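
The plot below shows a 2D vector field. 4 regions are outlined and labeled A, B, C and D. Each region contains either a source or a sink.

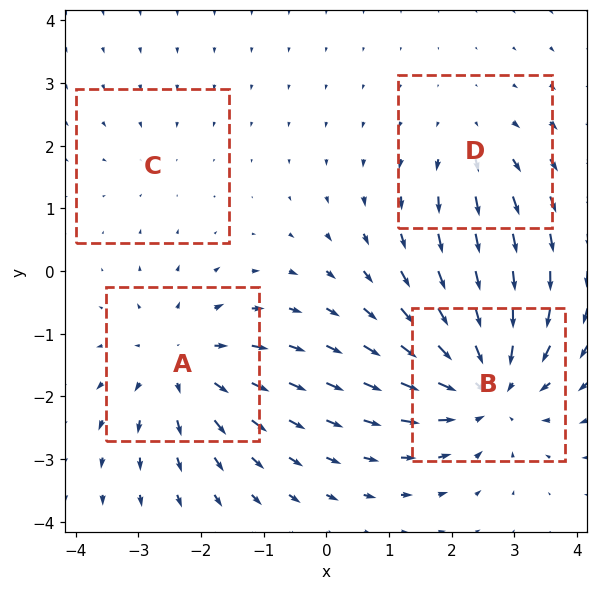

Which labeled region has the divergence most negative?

B

Divergence at each region's feature centre — A: about +4, B: about -6, C: about -2, D: about +3. Region B is most negative.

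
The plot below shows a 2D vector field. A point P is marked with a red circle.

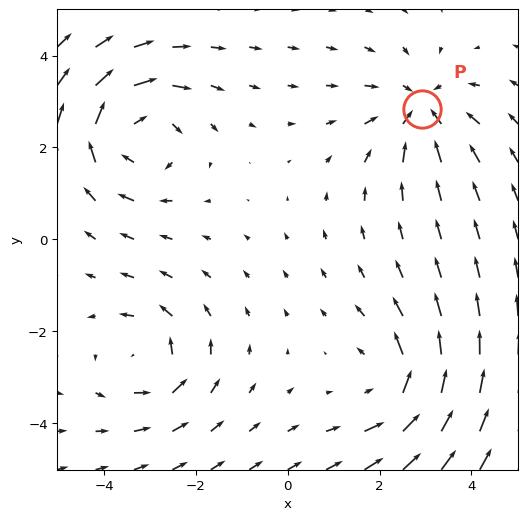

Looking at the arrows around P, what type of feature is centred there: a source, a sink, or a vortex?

At P (2.9, 2.8) the arrows converge inward. Divergence about -3, curl ≈0 — negative divergence with near-zero curl is a sink.

sink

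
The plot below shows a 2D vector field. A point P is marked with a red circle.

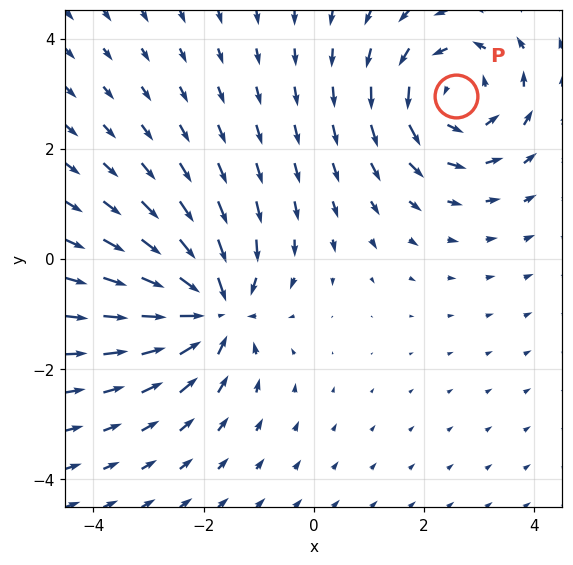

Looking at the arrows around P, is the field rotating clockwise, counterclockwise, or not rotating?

counterclockwise

Near P at (2.6, 2.9) the arrows circulate counterclockwise. The curl (z-component) there is about +4; positive curl means counterclockwise rotation.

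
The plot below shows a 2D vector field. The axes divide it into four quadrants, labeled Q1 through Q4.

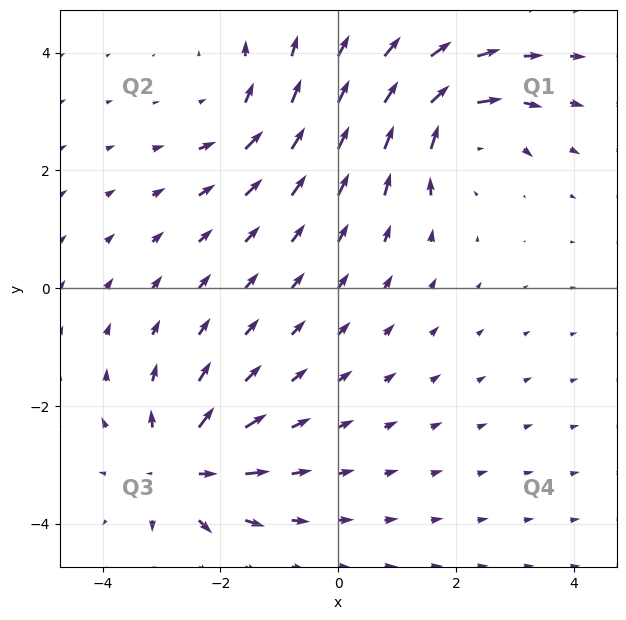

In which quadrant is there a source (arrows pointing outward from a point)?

Q3

The source sits at approximately (-2.7, -3.0), which lies in quadrant Q3. The divergence there is about +6, positive as expected for a source.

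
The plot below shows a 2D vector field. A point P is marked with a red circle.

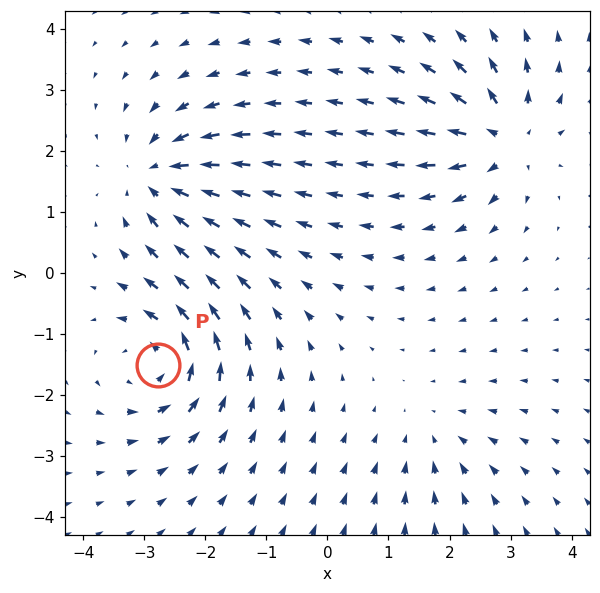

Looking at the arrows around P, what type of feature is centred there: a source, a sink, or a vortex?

At P (-2.8, -1.5) the arrows circulate counterclockwise. Divergence ≈0, curl about +6 — near-zero divergence with nonzero curl is a vortex.

vortex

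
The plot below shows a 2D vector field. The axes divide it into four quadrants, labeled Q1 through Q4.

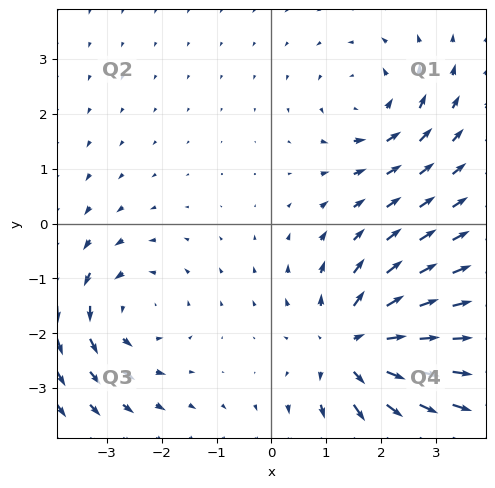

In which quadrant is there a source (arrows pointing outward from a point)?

The source sits at approximately (1.5, -2.3), which lies in quadrant Q4. The divergence there is about +4, positive as expected for a source.

Q4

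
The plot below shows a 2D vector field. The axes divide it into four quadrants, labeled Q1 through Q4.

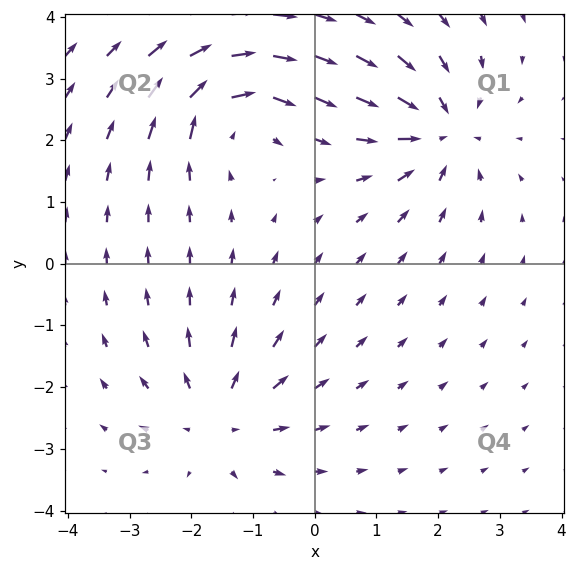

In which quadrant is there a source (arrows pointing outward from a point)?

Q3

The source sits at approximately (-1.5, -2.5), which lies in quadrant Q3. The divergence there is about +4, positive as expected for a source.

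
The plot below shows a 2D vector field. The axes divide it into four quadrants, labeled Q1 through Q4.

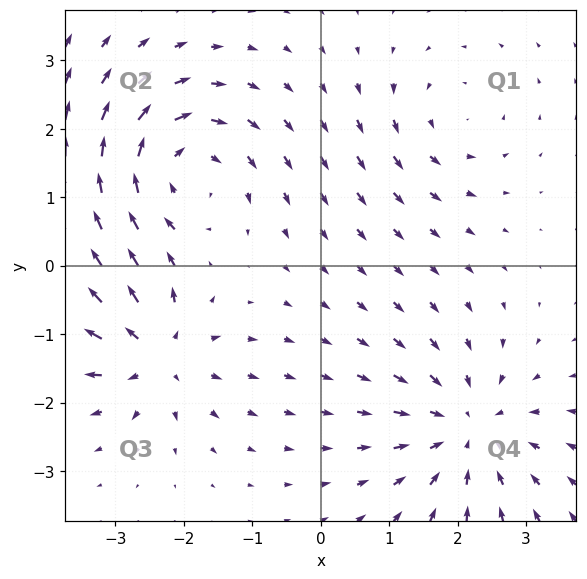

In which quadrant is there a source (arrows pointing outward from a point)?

The source sits at approximately (-2.4, -1.3), which lies in quadrant Q3. The divergence there is about +5, positive as expected for a source.

Q3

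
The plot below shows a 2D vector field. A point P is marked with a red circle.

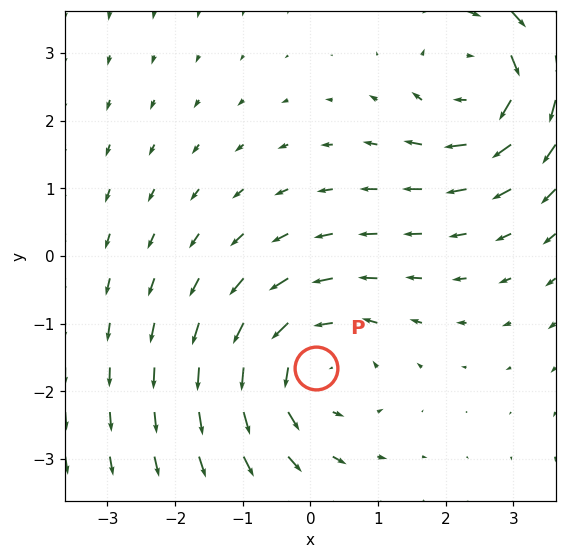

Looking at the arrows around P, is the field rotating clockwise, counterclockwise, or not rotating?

counterclockwise

Near P at (0.1, -1.7) the arrows circulate counterclockwise. The curl (z-component) there is about +3; positive curl means counterclockwise rotation.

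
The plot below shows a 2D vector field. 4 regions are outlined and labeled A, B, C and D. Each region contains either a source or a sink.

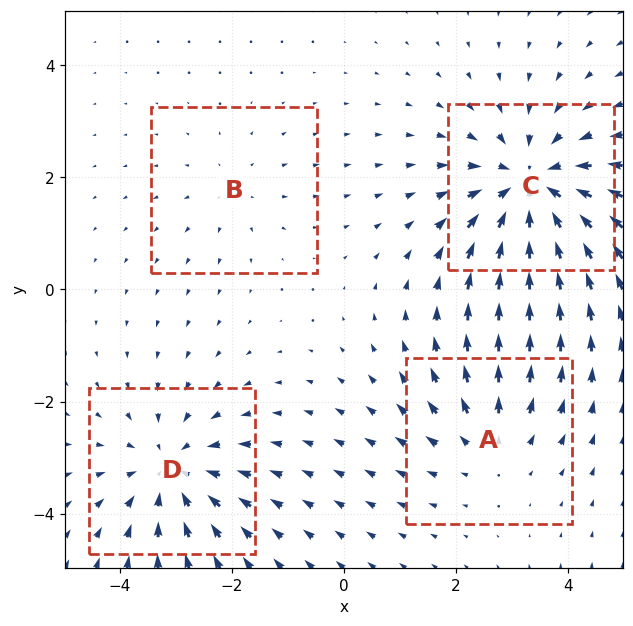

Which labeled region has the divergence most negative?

C

Divergence at each region's feature centre — A: about +3, B: about +2, C: about -6, D: about -4. Region C is most negative.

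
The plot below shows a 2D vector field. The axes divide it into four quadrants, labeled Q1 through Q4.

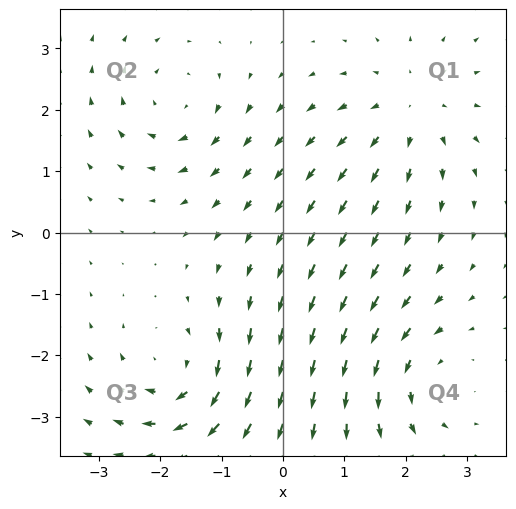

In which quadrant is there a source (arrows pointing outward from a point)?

Q1

The source sits at approximately (2.1, 2.0), which lies in quadrant Q1. The divergence there is about +4, positive as expected for a source.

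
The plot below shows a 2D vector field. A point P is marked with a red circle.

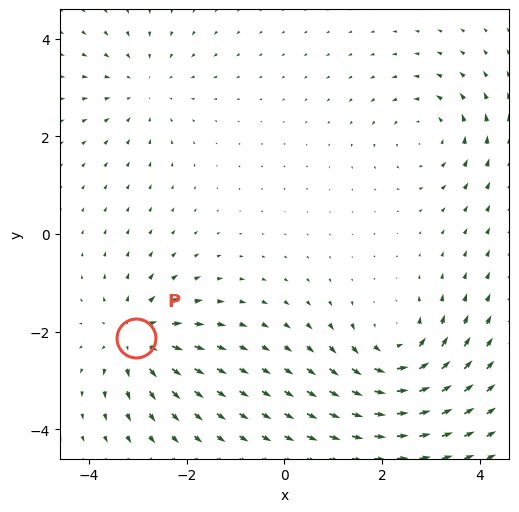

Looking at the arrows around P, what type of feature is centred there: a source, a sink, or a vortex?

source

At P (-3.0, -2.1) the arrows spread outward. Divergence about +5, curl ≈0 — positive divergence with near-zero curl is a source.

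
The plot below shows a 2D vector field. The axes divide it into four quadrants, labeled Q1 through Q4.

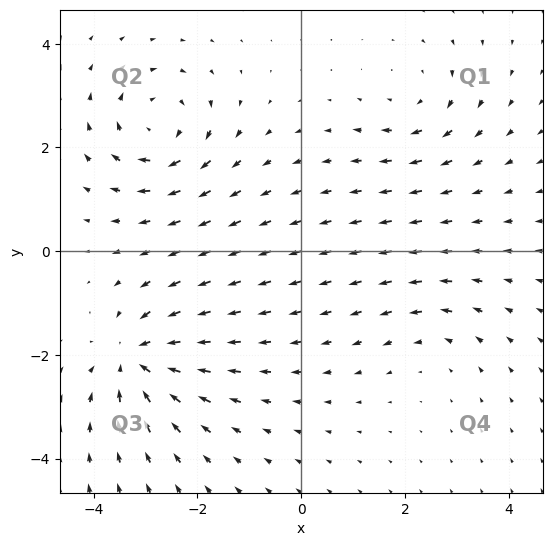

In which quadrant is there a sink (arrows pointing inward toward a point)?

The sink sits at approximately (-3.2, -2.1), which lies in quadrant Q3. The divergence there is about -6, negative as expected for a sink.

Q3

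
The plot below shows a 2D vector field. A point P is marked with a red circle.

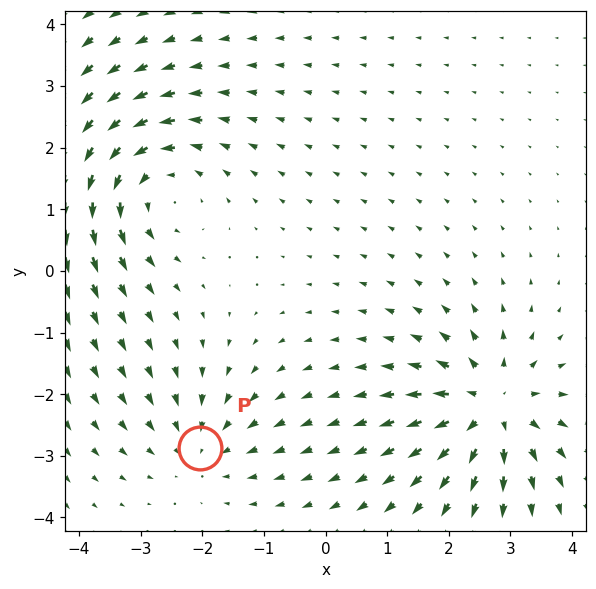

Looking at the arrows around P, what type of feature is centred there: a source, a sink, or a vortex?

At P (-2.0, -2.9) the arrows converge inward. Divergence about -3, curl ≈0 — negative divergence with near-zero curl is a sink.

sink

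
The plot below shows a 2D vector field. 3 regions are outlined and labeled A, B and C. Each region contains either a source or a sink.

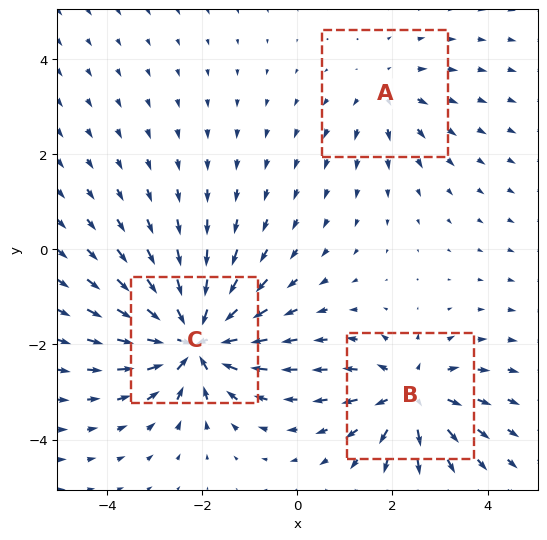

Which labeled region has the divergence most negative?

C

Divergence at each region's feature centre — A: about +2, B: about +4, C: about -6. Region C is most negative.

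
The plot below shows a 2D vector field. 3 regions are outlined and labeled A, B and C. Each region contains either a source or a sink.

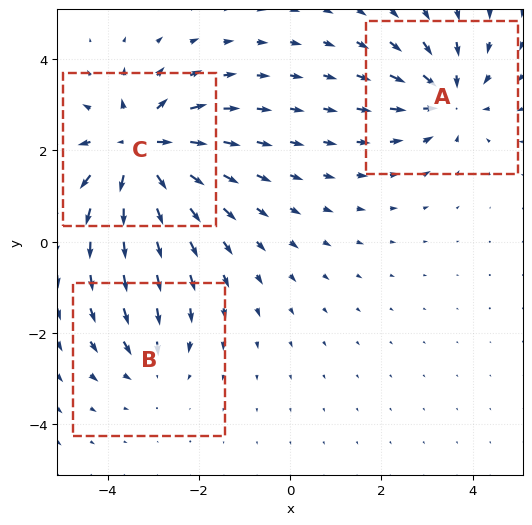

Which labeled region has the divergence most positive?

C

Divergence at each region's feature centre — A: about -3, B: about -2, C: about +5. Region C is most positive.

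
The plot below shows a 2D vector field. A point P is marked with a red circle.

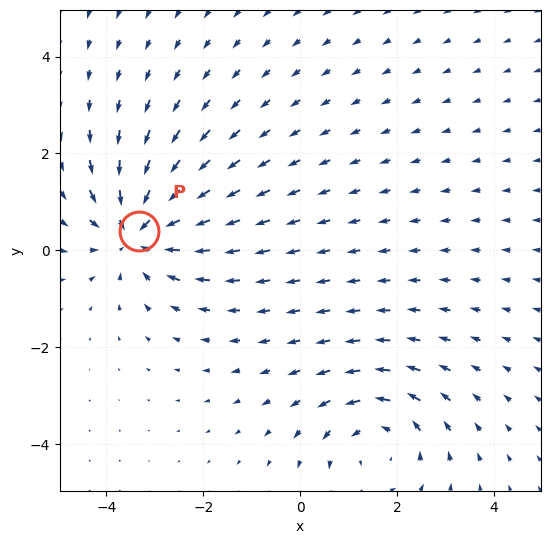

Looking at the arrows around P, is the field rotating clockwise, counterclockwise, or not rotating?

not rotating

Near P at (-3.3, 0.4) the arrows show no circulation. The curl there is ≈0.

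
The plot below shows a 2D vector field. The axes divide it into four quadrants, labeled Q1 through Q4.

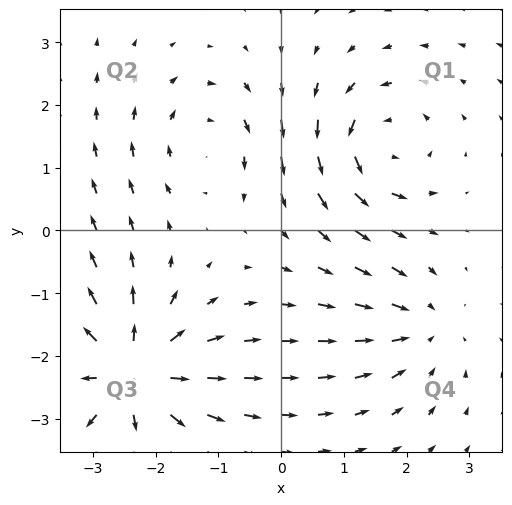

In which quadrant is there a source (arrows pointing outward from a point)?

The source sits at approximately (-2.4, -2.3), which lies in quadrant Q3. The divergence there is about +6, positive as expected for a source.

Q3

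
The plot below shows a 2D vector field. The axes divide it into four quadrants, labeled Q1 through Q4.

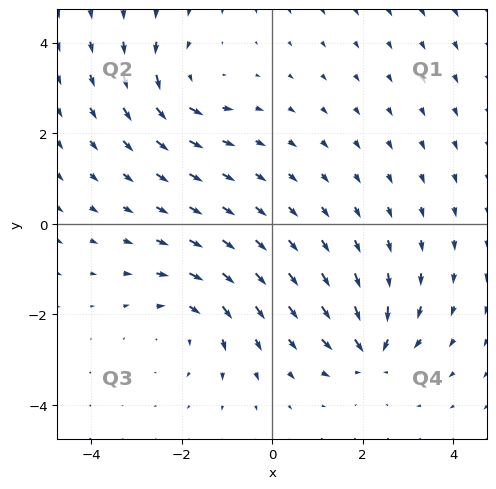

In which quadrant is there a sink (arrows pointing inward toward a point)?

Q4

The sink sits at approximately (2.2, -2.8), which lies in quadrant Q4. The divergence there is about -6, negative as expected for a sink.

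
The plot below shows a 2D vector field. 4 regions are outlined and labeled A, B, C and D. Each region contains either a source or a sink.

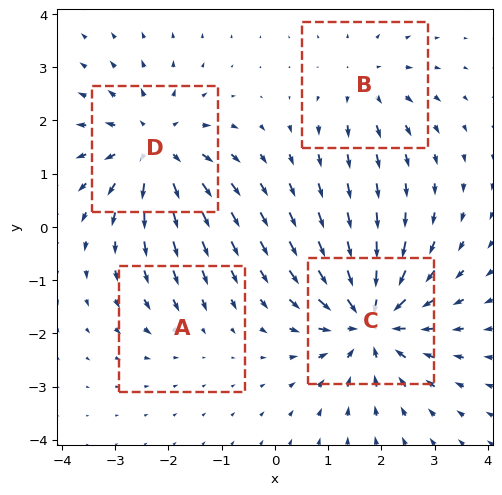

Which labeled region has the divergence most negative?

C

Divergence at each region's feature centre — A: about -2, B: about +3, C: about -7, D: about +6. Region C is most negative.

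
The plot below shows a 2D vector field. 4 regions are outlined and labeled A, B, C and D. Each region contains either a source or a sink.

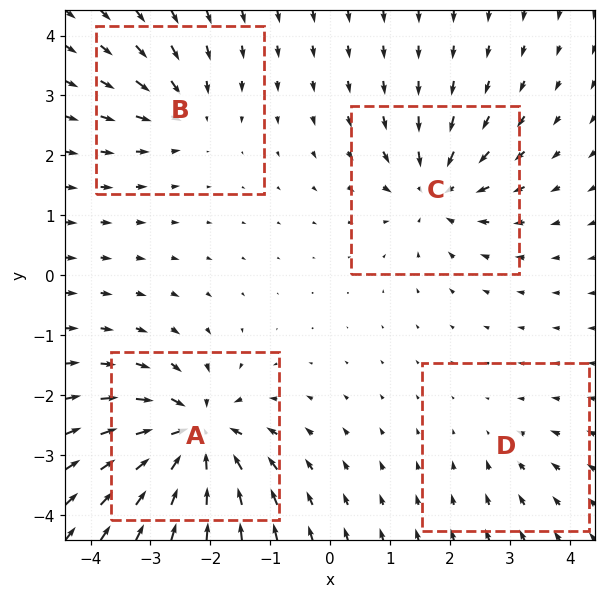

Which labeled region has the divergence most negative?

Divergence at each region's feature centre — A: about -9, B: about -4, C: about -6, D: about -3. Region A is most negative.

A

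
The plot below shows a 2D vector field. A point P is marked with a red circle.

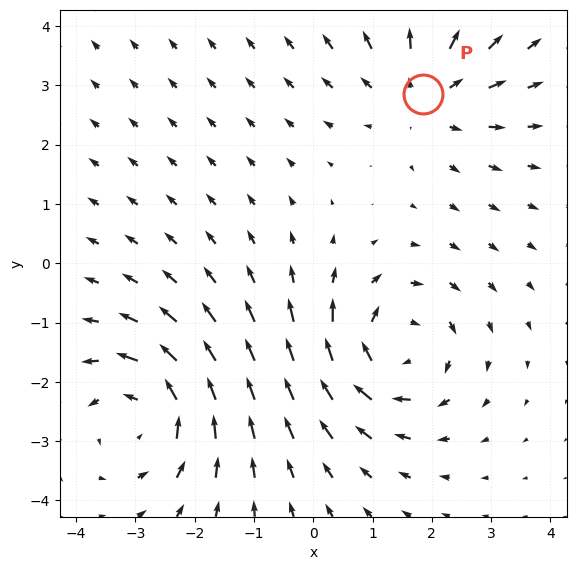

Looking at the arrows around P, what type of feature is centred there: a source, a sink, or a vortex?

At P (1.9, 2.9) the arrows spread outward. Divergence about +3, curl ≈0 — positive divergence with near-zero curl is a source.

source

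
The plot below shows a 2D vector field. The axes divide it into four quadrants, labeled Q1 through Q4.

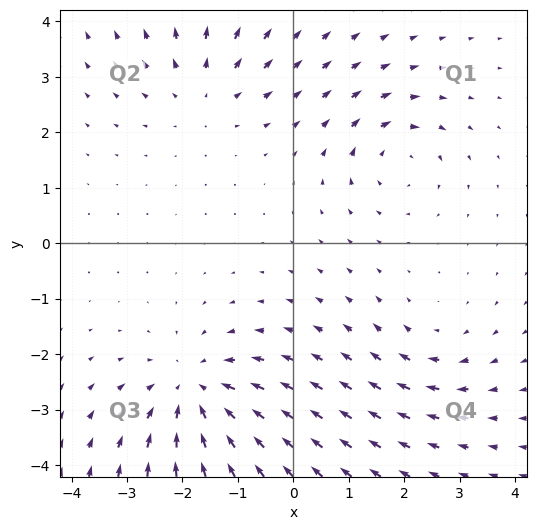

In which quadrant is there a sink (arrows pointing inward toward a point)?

Q3

The sink sits at approximately (-1.7, -2.7), which lies in quadrant Q3. The divergence there is about -5, negative as expected for a sink.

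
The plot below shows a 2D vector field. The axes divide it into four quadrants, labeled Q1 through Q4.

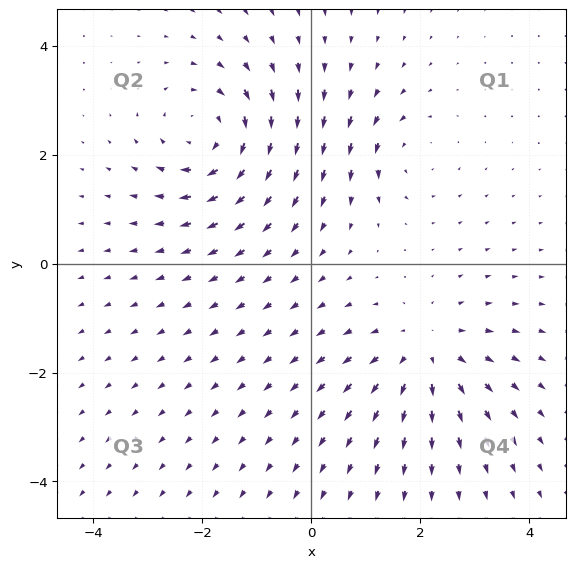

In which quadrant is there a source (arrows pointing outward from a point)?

The source sits at approximately (2.1, -1.6), which lies in quadrant Q4. The divergence there is about +4, positive as expected for a source.

Q4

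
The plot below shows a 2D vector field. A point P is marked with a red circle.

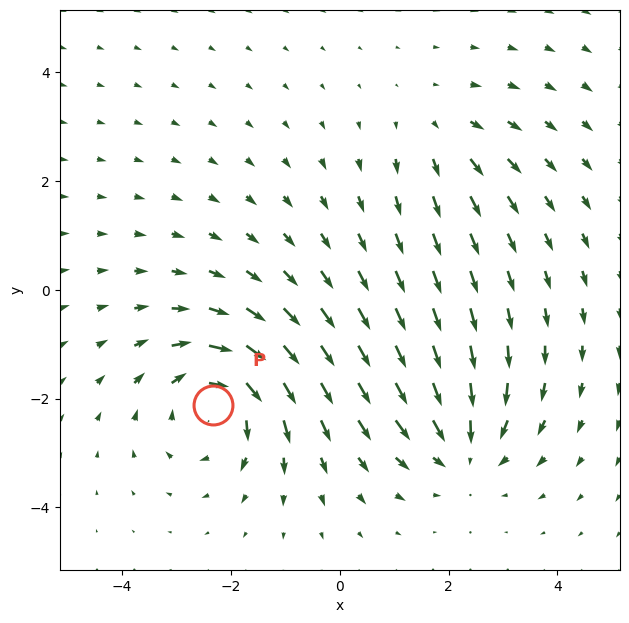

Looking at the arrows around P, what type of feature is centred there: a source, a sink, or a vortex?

vortex

At P (-2.3, -2.1) the arrows circulate clockwise. Divergence ≈0, curl about -5 — near-zero divergence with nonzero curl is a vortex.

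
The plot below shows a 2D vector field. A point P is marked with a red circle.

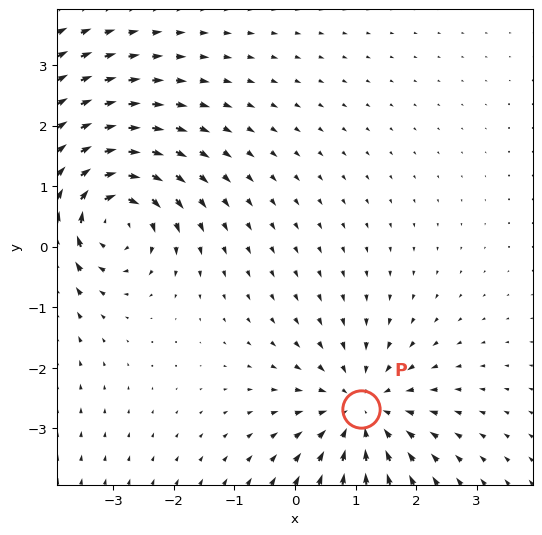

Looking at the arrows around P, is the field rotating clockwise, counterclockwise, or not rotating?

Near P at (1.1, -2.7) the arrows show no circulation. The curl there is ≈0.

not rotating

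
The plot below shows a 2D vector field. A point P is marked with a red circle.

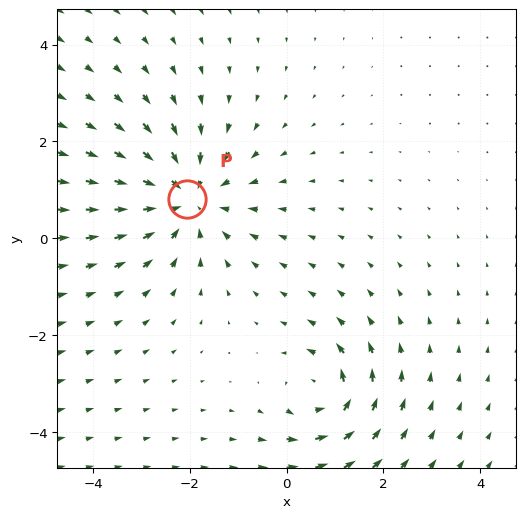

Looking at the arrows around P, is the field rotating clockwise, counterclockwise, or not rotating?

Near P at (-2.1, 0.8) the arrows show no circulation. The curl there is ≈0.

not rotating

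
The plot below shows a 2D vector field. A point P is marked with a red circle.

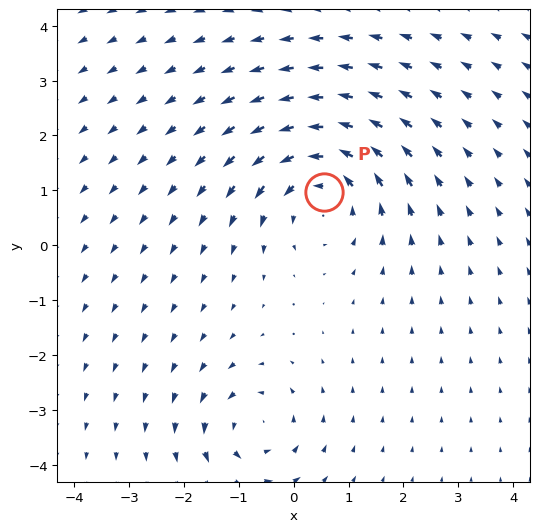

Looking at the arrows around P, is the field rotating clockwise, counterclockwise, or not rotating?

Near P at (0.6, 1.0) the arrows circulate counterclockwise. The curl (z-component) there is about +4; positive curl means counterclockwise rotation.

counterclockwise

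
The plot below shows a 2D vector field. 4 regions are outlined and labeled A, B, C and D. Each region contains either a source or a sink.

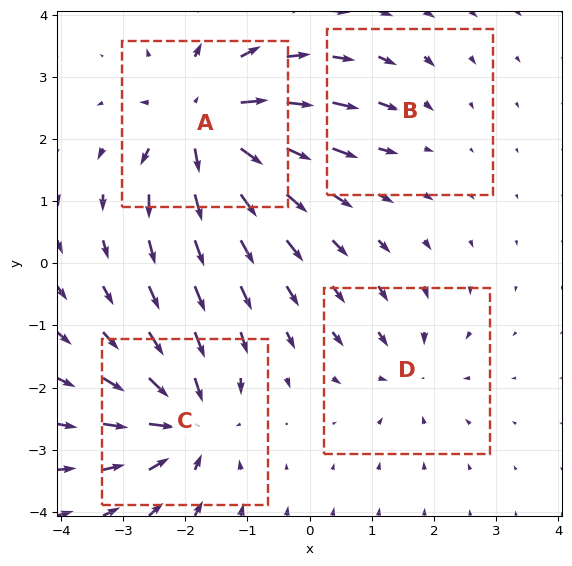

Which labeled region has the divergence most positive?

A

Divergence at each region's feature centre — A: about +7, B: about -2, C: about -6, D: about -4. Region A is most positive.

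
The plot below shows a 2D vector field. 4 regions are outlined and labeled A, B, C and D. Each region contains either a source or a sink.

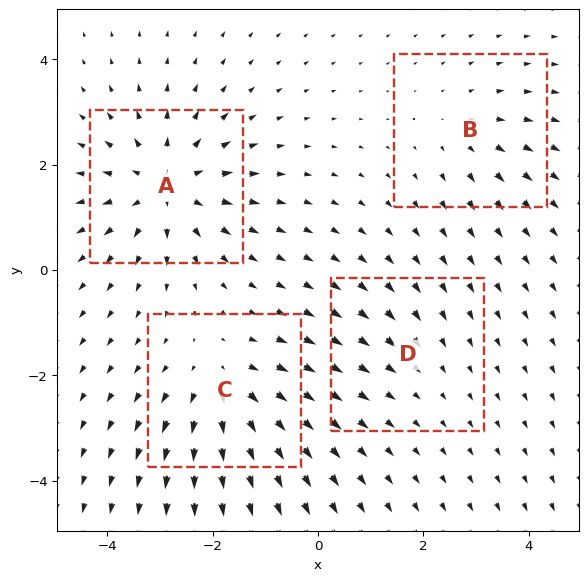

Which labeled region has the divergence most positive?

Divergence at each region's feature centre — A: about +6, B: about +3, C: about +5, D: about -2. Region A is most positive.

A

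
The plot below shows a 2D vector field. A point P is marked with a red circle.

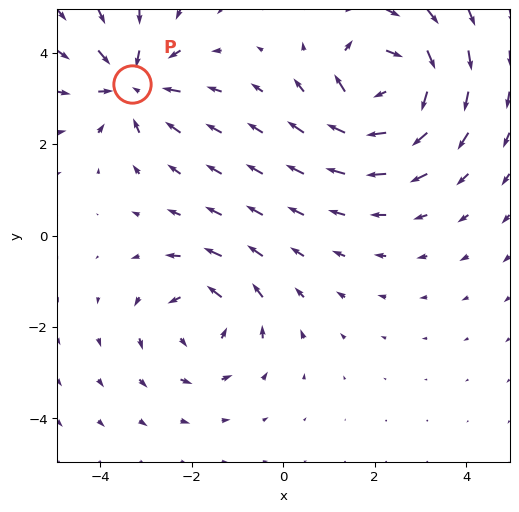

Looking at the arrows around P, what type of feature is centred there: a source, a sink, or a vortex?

At P (-3.3, 3.3) the arrows converge inward. Divergence about -4, curl ≈0 — negative divergence with near-zero curl is a sink.

sink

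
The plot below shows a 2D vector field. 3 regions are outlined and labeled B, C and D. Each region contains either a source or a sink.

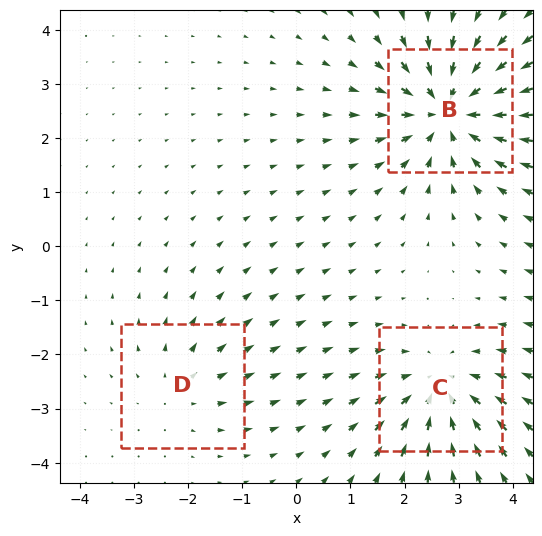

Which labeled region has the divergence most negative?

Divergence at each region's feature centre — B: about -5, C: about -3, D: about +2. Region B is most negative.

B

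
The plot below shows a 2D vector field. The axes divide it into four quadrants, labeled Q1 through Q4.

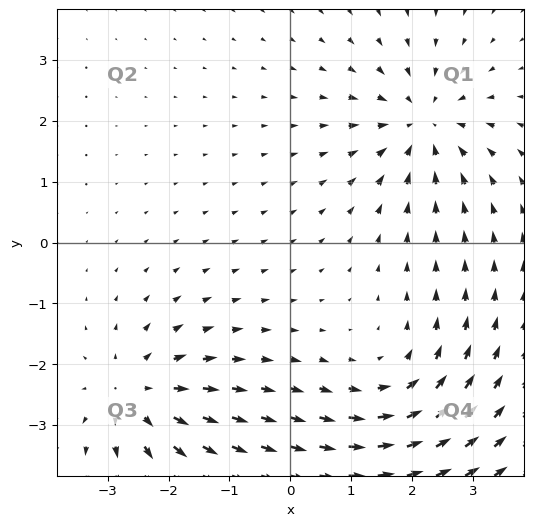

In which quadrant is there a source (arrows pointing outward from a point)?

Q3

The source sits at approximately (-2.5, -2.5), which lies in quadrant Q3. The divergence there is about +5, positive as expected for a source.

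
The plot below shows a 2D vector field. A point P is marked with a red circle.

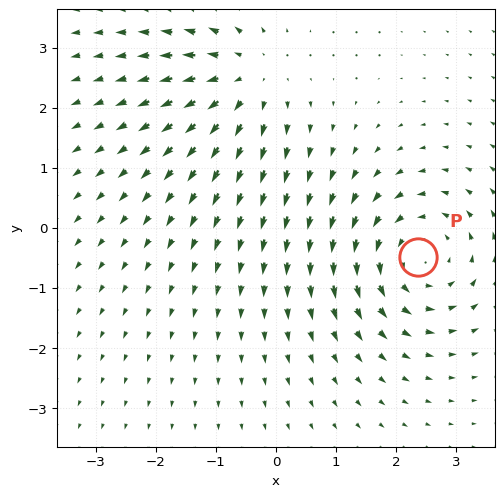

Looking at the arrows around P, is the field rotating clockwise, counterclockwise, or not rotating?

counterclockwise

Near P at (2.4, -0.5) the arrows circulate counterclockwise. The curl (z-component) there is about +4; positive curl means counterclockwise rotation.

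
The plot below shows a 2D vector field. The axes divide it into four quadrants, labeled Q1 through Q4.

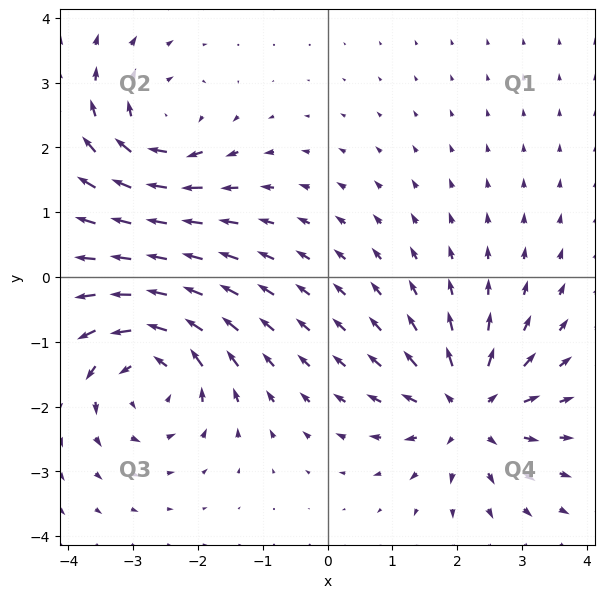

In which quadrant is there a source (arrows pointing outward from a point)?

Q4

The source sits at approximately (2.2, -2.1), which lies in quadrant Q4. The divergence there is about +6, positive as expected for a source.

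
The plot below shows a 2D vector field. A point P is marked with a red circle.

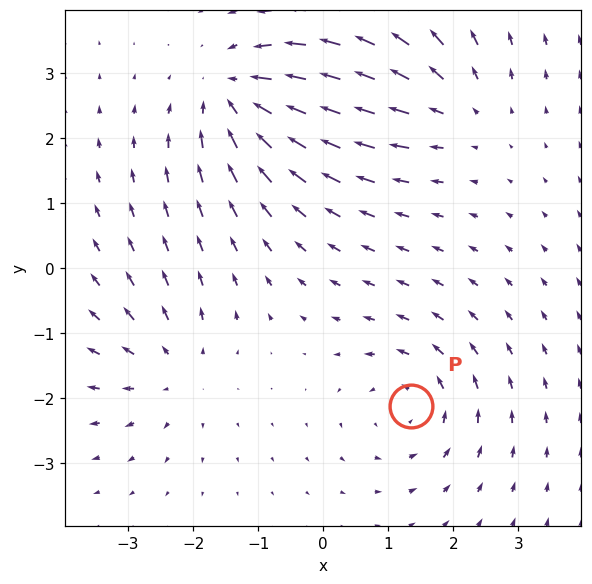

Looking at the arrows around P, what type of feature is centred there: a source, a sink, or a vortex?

vortex

At P (1.4, -2.1) the arrows circulate counterclockwise. Divergence ≈0, curl about +4 — near-zero divergence with nonzero curl is a vortex.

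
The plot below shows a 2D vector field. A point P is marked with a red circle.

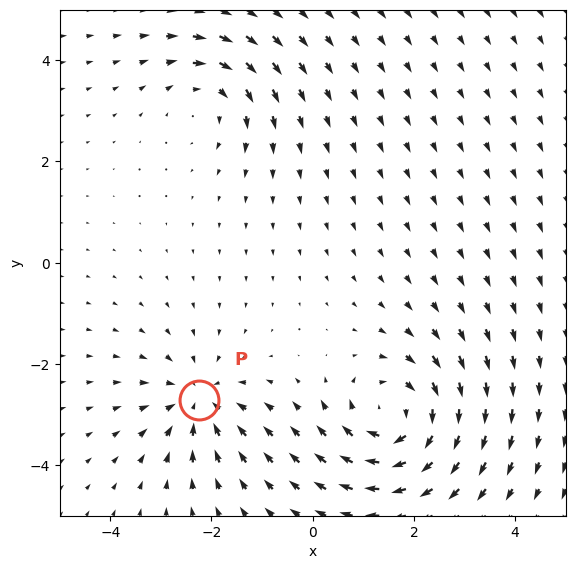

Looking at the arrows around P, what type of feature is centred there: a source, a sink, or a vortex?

At P (-2.2, -2.7) the arrows converge inward. Divergence about -4, curl ≈0 — negative divergence with near-zero curl is a sink.

sink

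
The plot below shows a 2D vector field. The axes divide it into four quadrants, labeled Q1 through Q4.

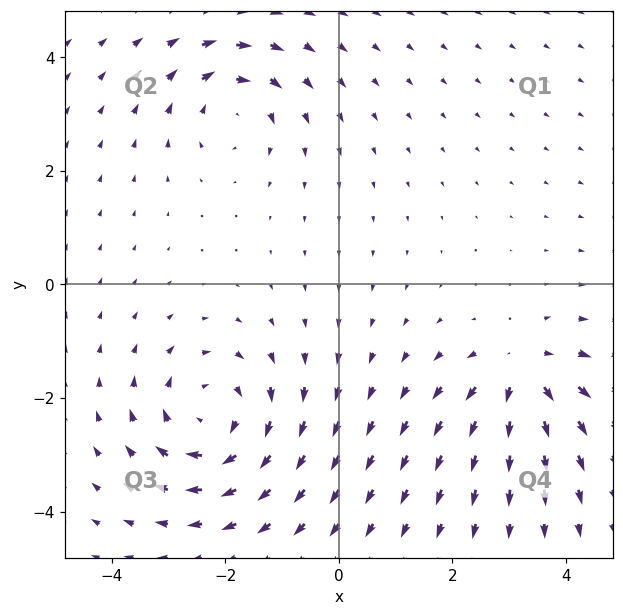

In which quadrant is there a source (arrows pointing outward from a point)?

The source sits at approximately (3.2, -1.5), which lies in quadrant Q4. The divergence there is about +5, positive as expected for a source.

Q4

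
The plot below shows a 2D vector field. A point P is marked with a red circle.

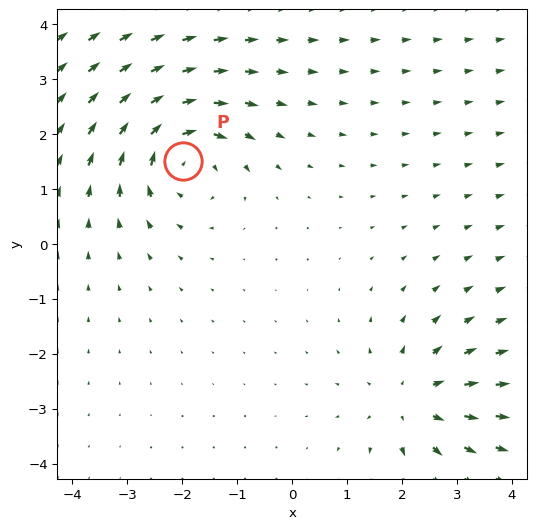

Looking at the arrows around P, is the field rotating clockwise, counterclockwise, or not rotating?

clockwise

Near P at (-2.0, 1.5) the arrows circulate clockwise. The curl (z-component) there is about -4; negative curl means clockwise rotation.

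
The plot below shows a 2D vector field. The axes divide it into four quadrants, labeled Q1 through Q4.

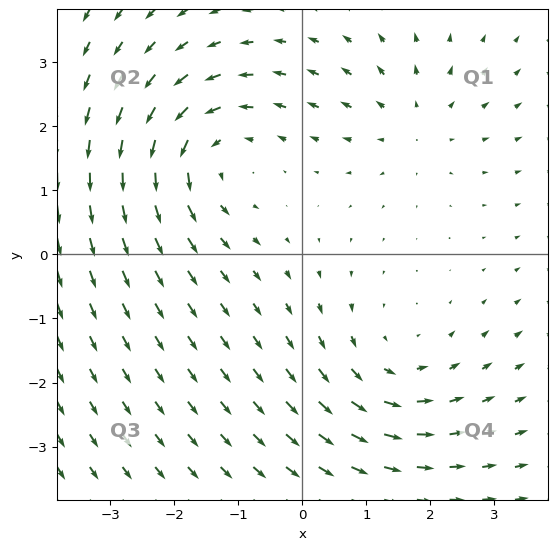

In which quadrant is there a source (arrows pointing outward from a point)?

The source sits at approximately (1.7, 2.1), which lies in quadrant Q1. The divergence there is about +3, positive as expected for a source.

Q1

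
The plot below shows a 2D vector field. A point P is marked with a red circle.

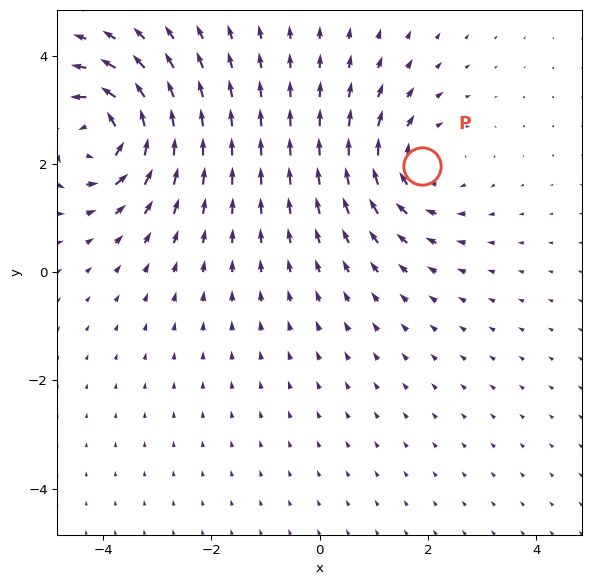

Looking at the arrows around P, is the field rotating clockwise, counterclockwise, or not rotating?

Near P at (1.9, 2.0) the arrows circulate clockwise. The curl (z-component) there is about -3; negative curl means clockwise rotation.

clockwise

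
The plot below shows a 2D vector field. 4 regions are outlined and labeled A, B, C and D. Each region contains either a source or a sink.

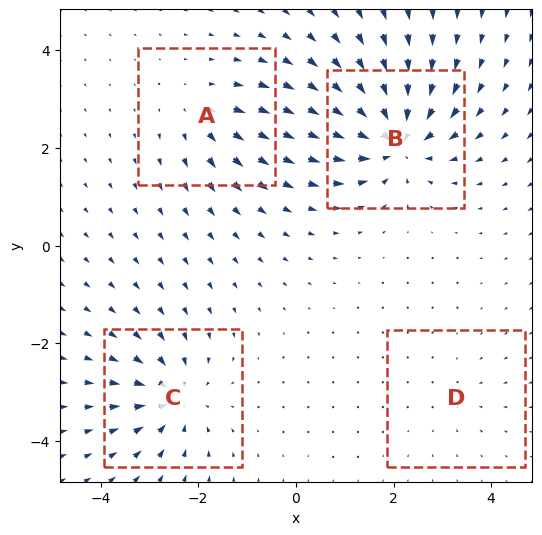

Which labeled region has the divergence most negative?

Divergence at each region's feature centre — A: about +4, B: about -8, C: about -6, D: about -2. Region B is most negative.

B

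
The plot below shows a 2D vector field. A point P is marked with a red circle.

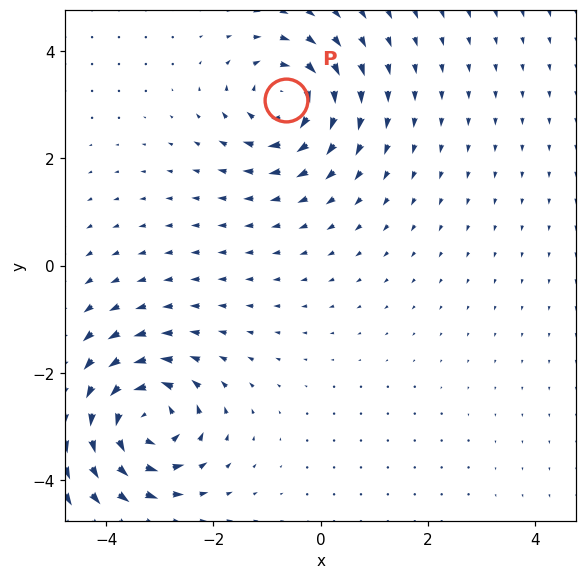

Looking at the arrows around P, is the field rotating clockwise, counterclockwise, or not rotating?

clockwise

Near P at (-0.6, 3.1) the arrows circulate clockwise. The curl (z-component) there is about -6; negative curl means clockwise rotation.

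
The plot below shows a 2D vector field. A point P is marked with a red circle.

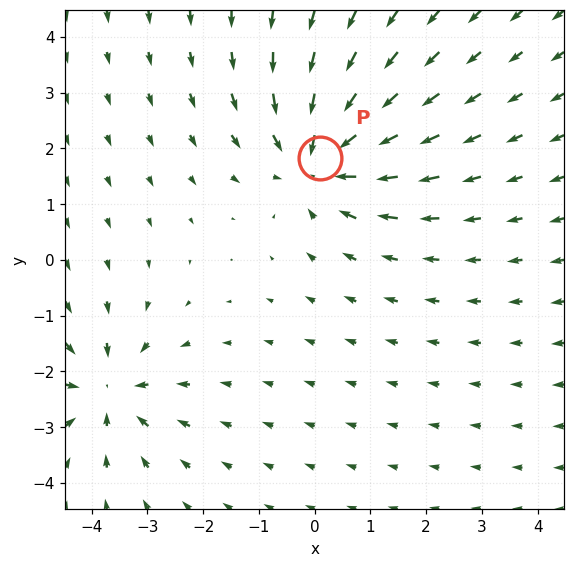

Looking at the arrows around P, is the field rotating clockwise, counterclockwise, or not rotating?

not rotating

Near P at (0.1, 1.8) the arrows show no circulation. The curl there is ≈0.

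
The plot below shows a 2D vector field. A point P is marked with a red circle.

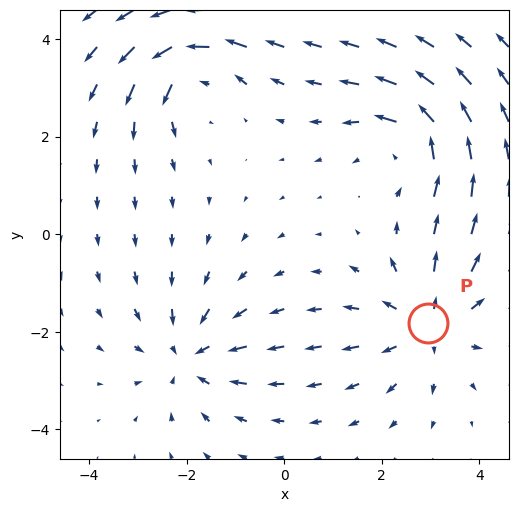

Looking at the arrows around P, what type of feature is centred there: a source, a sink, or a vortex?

source

At P (3.0, -1.8) the arrows spread outward. Divergence about +4, curl ≈0 — positive divergence with near-zero curl is a source.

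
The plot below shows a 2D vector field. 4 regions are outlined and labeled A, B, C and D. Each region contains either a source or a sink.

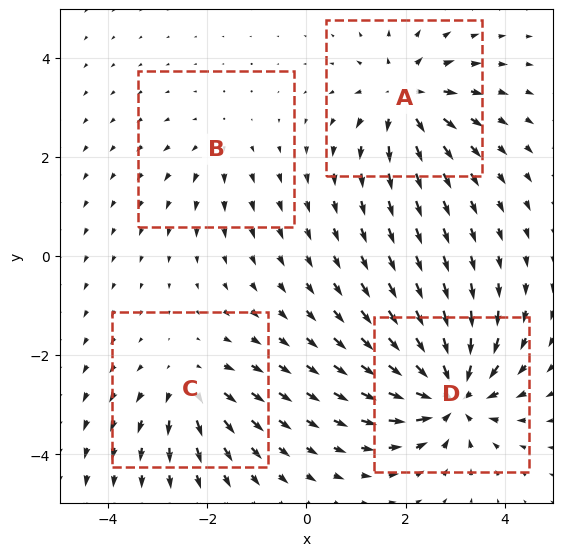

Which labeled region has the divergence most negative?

D

Divergence at each region's feature centre — A: about +6, B: about +3, C: about +4, D: about -8. Region D is most negative.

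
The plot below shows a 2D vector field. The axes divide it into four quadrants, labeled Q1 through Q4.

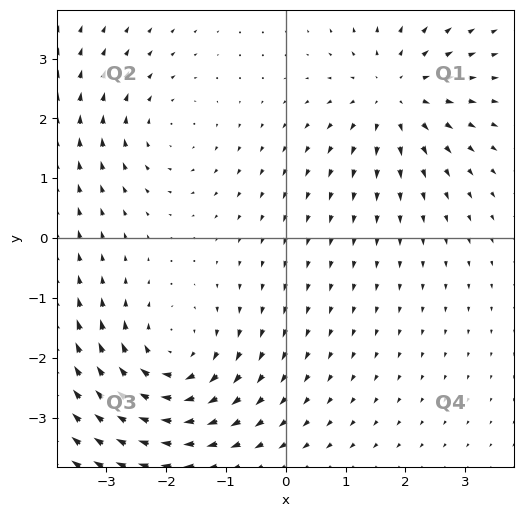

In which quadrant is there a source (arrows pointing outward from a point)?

Q1

The source sits at approximately (1.8, 2.4), which lies in quadrant Q1. The divergence there is about +4, positive as expected for a source.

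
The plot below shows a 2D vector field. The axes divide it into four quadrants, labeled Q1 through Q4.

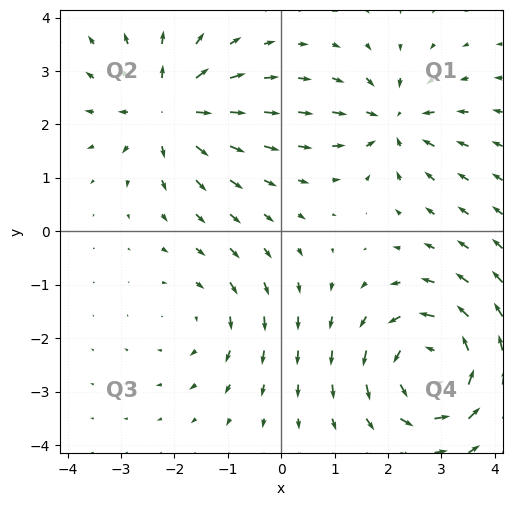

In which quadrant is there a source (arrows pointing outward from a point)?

Q2

The source sits at approximately (-2.1, 2.3), which lies in quadrant Q2. The divergence there is about +4, positive as expected for a source.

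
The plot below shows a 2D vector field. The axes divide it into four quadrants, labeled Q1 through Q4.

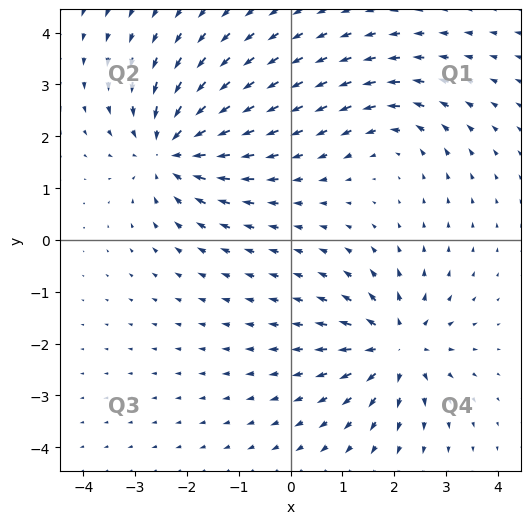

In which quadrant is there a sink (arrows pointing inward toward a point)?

The sink sits at approximately (-2.3, 1.7), which lies in quadrant Q2. The divergence there is about -5, negative as expected for a sink.

Q2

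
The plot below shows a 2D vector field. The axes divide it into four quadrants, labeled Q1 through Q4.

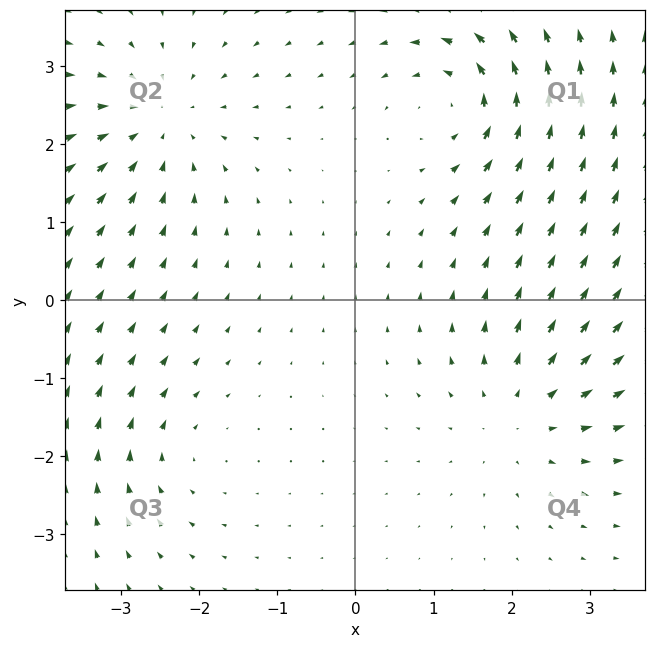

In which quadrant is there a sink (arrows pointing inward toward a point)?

Q2

The sink sits at approximately (-2.5, 2.3), which lies in quadrant Q2. The divergence there is about -4, negative as expected for a sink.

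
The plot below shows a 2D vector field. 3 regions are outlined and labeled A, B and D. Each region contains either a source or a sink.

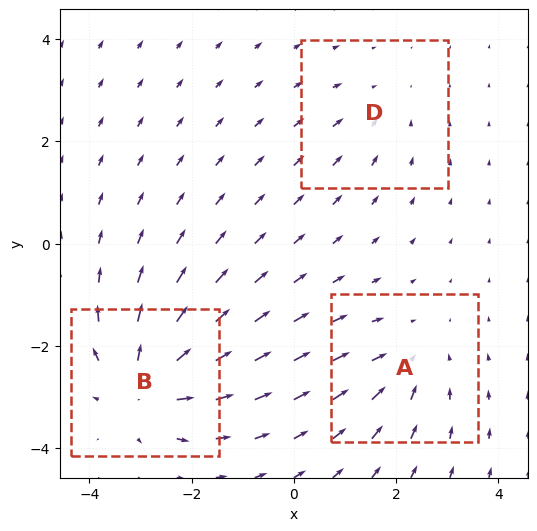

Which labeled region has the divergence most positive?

B

Divergence at each region's feature centre — A: about -3, B: about +5, D: about -2. Region B is most positive.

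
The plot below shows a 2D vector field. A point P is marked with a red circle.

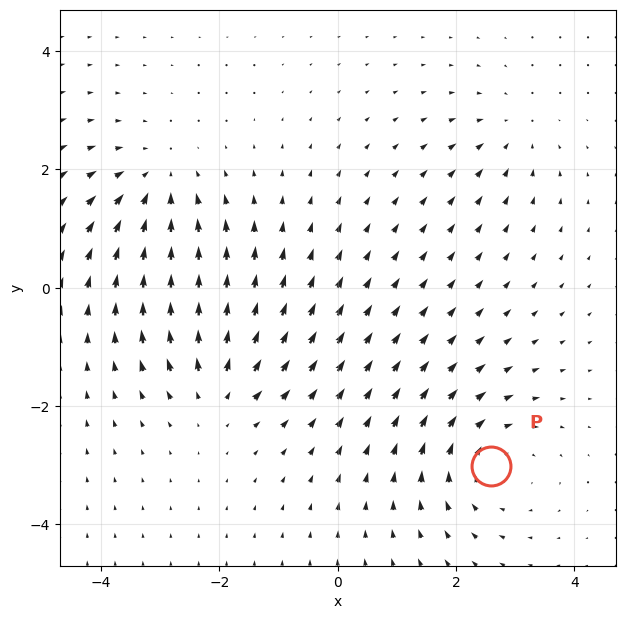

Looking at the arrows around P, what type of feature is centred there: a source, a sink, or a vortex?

vortex

At P (2.6, -3.0) the arrows circulate clockwise. Divergence ≈0, curl about -4 — near-zero divergence with nonzero curl is a vortex.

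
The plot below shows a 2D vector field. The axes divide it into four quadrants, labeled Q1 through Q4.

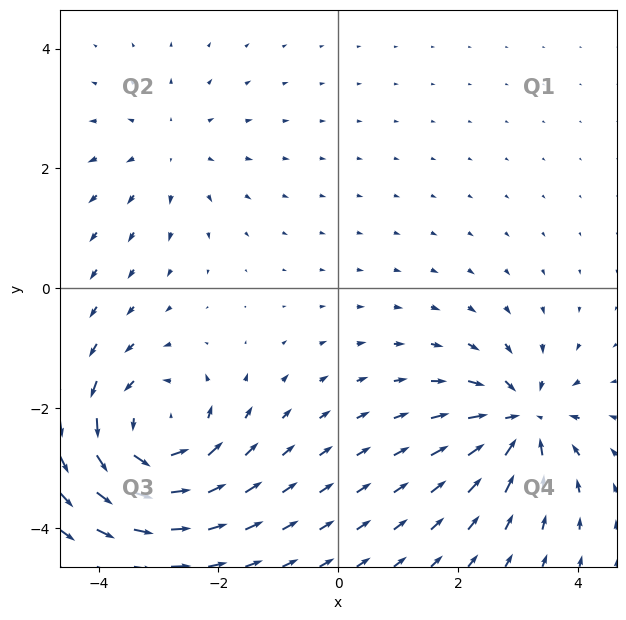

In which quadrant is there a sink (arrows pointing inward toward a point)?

The sink sits at approximately (3.1, -2.2), which lies in quadrant Q4. The divergence there is about -5, negative as expected for a sink.

Q4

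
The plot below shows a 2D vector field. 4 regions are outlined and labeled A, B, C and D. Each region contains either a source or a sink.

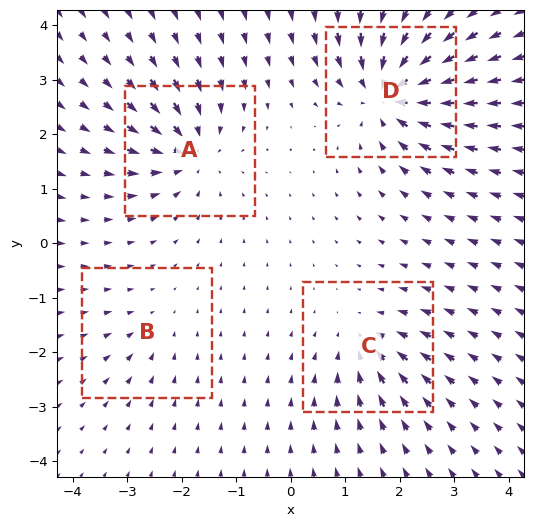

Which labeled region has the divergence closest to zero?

B

Divergence at each region's feature centre — A: about -6, B: about -2, C: about -4, D: about -8. Region B is closest to zero.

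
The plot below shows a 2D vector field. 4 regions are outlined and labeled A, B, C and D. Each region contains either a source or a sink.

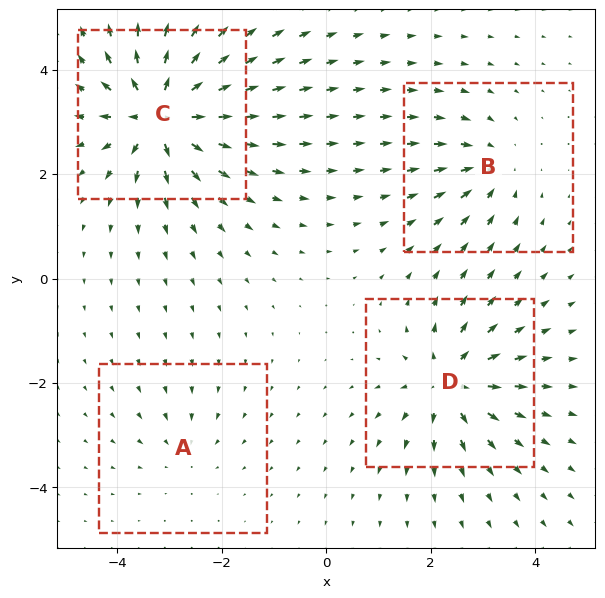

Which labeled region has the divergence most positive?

Divergence at each region's feature centre — A: about -3, B: about -4, C: about +9, D: about +6. Region C is most positive.

C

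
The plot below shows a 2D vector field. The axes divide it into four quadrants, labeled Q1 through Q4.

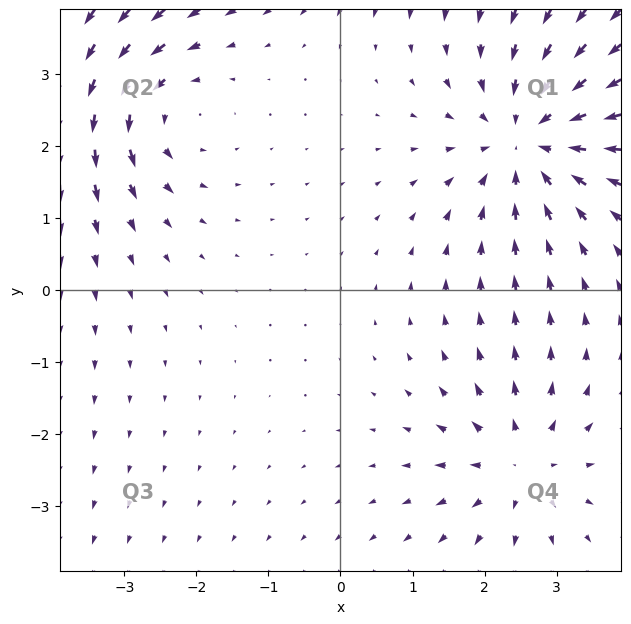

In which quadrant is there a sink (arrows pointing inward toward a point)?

The sink sits at approximately (2.6, 2.1), which lies in quadrant Q1. The divergence there is about -4, negative as expected for a sink.

Q1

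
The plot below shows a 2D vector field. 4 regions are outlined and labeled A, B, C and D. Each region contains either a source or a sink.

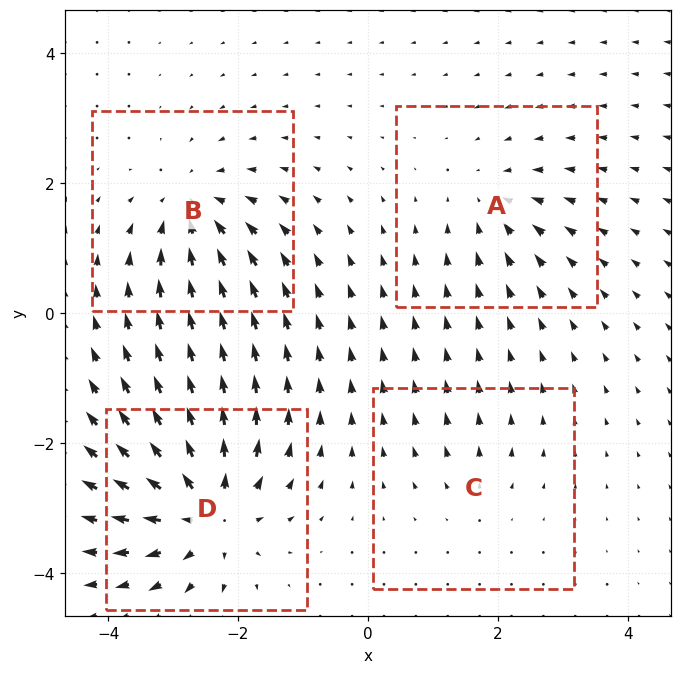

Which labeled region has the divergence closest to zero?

Divergence at each region's feature centre — A: about -4, B: about -6, C: about +2, D: about +8. Region C is closest to zero.

C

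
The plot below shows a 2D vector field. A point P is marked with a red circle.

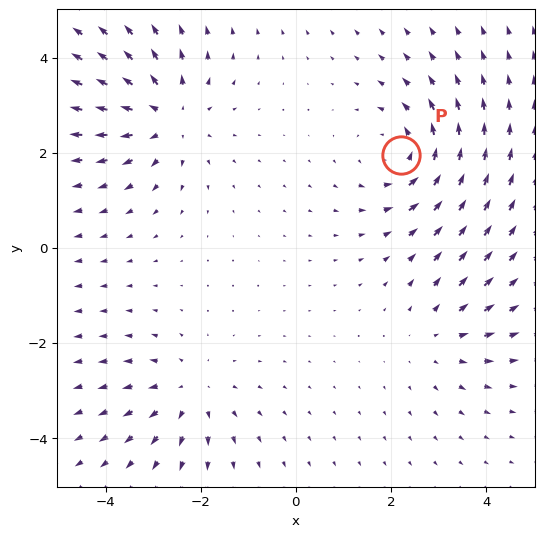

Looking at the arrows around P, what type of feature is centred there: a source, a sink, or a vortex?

At P (2.2, 2.0) the arrows circulate counterclockwise. Divergence ≈0, curl about +4 — near-zero divergence with nonzero curl is a vortex.

vortex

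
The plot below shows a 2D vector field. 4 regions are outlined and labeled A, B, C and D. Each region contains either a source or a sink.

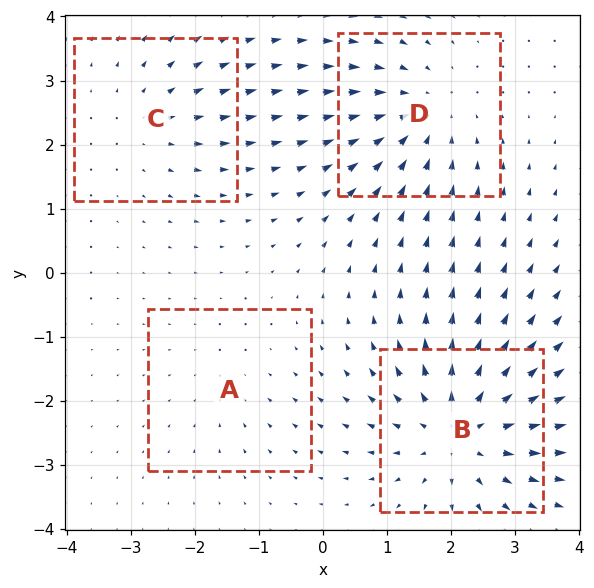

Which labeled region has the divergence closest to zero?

A

Divergence at each region's feature centre — A: about -2, B: about +6, C: about +3, D: about -5. Region A is closest to zero.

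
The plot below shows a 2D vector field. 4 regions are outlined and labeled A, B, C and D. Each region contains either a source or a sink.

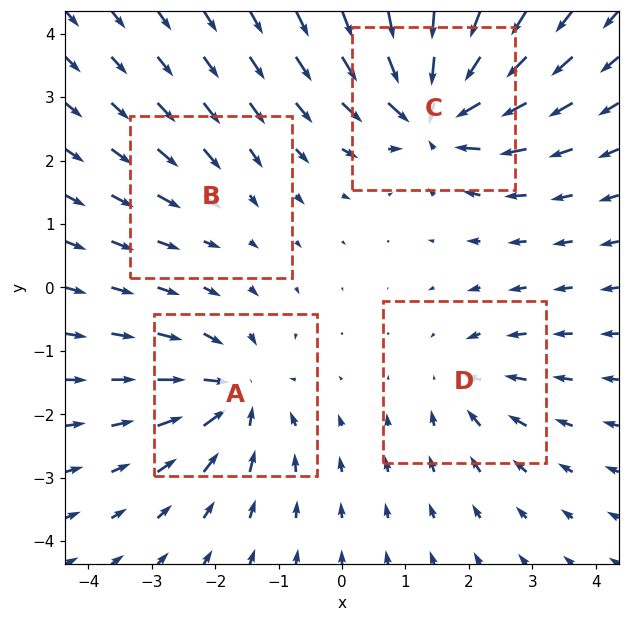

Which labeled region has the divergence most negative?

C

Divergence at each region's feature centre — A: about -6, B: about -2, C: about -9, D: about -4. Region C is most negative.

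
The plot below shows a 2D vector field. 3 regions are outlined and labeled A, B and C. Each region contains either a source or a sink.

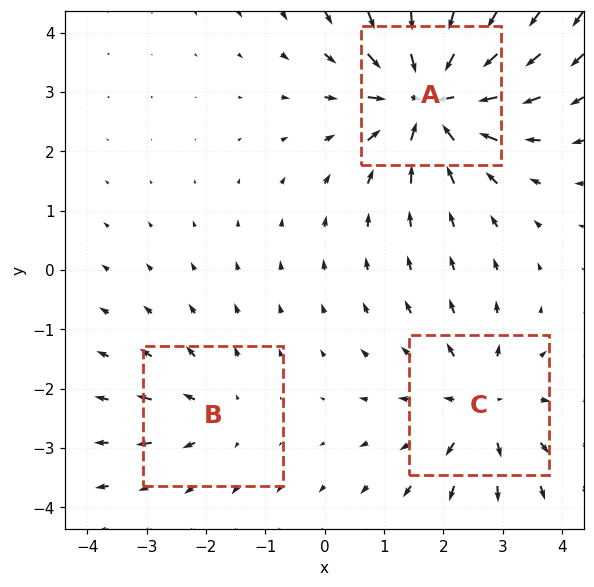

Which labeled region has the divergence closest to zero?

B

Divergence at each region's feature centre — A: about -5, B: about +2, C: about +3. Region B is closest to zero.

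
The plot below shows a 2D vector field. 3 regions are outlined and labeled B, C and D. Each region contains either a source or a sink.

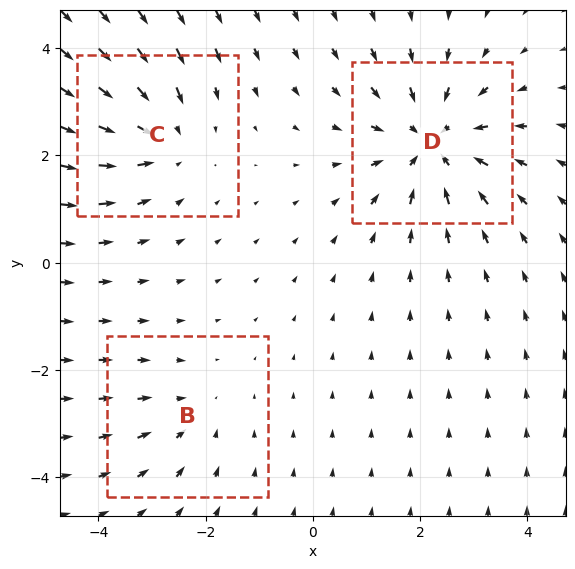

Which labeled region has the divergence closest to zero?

B

Divergence at each region's feature centre — B: about -2, C: about -3, D: about -4. Region B is closest to zero.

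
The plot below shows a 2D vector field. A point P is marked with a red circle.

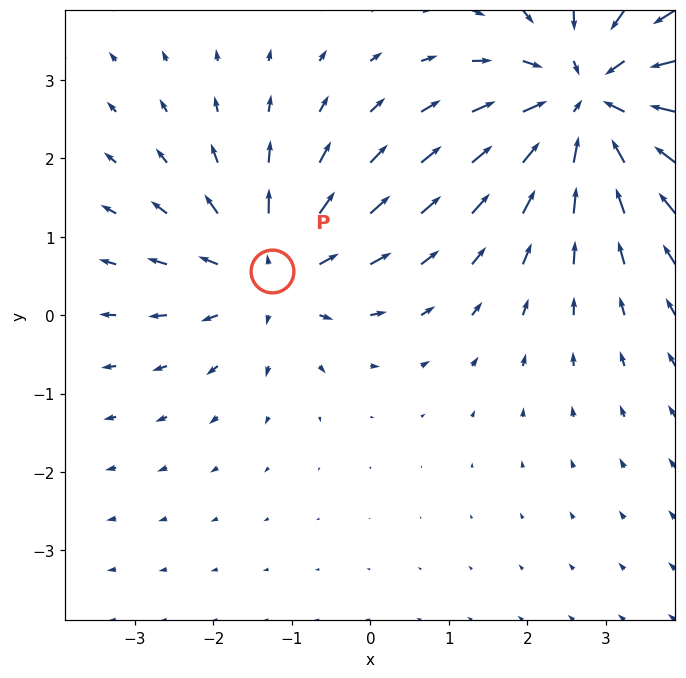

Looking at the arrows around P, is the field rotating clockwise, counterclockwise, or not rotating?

Near P at (-1.2, 0.6) the arrows show no circulation. The curl there is ≈0.

not rotating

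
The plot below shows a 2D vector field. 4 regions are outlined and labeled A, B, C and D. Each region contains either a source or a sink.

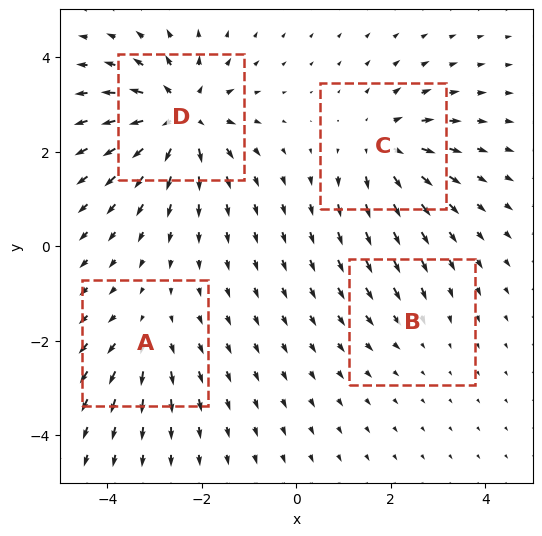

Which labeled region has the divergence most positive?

D

Divergence at each region's feature centre — A: about +3, B: about -2, C: about +5, D: about +8. Region D is most positive.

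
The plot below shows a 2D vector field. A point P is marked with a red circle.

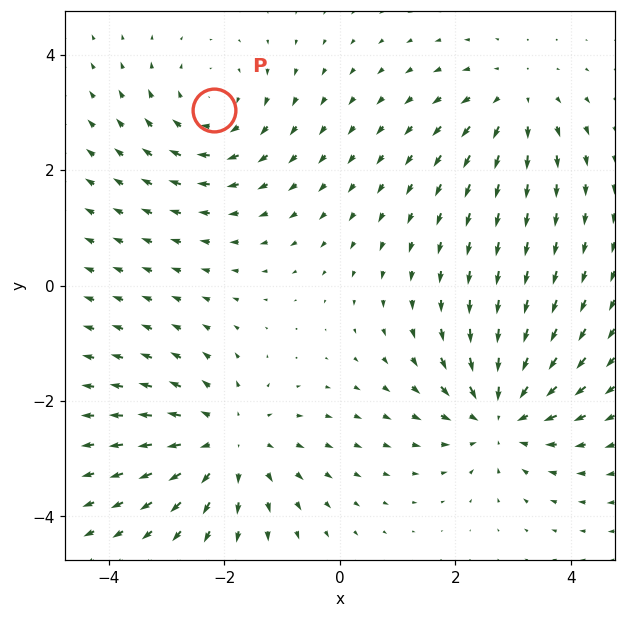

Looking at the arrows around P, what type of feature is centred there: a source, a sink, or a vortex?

vortex

At P (-2.2, 3.0) the arrows circulate clockwise. Divergence ≈0, curl about -3 — near-zero divergence with nonzero curl is a vortex.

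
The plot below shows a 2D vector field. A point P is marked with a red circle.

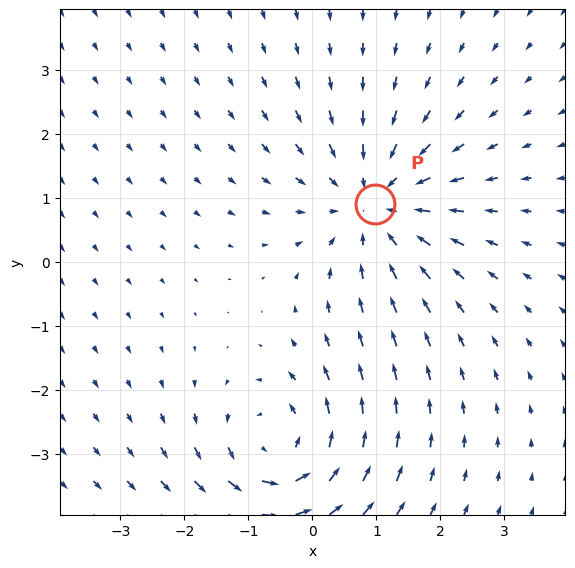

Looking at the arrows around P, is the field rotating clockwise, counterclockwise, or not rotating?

not rotating

Near P at (1.0, 0.9) the arrows show no circulation. The curl there is ≈0.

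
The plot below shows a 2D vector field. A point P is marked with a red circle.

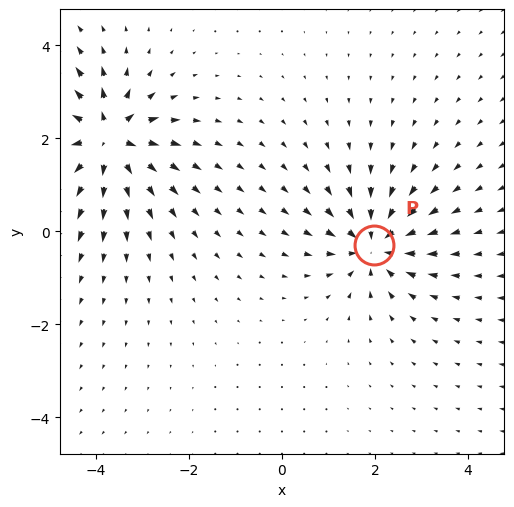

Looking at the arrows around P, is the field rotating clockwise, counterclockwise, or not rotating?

not rotating

Near P at (2.0, -0.3) the arrows show no circulation. The curl there is ≈0.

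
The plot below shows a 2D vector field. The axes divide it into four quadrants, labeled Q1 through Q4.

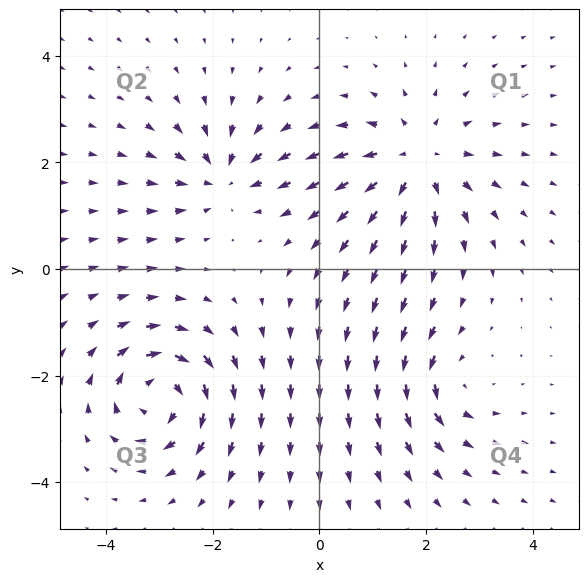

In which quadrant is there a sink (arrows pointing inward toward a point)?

The sink sits at approximately (-1.8, 1.7), which lies in quadrant Q2. The divergence there is about -4, negative as expected for a sink.

Q2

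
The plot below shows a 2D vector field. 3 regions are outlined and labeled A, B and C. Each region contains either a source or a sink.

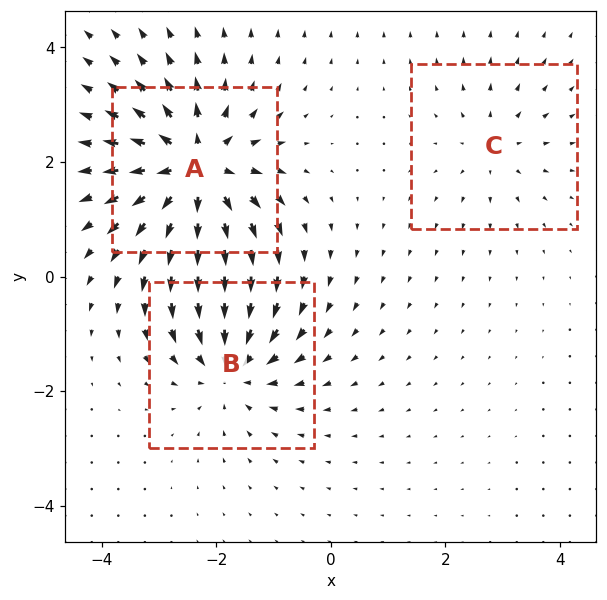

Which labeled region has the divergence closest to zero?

C

Divergence at each region's feature centre — A: about +6, B: about -4, C: about +2. Region C is closest to zero.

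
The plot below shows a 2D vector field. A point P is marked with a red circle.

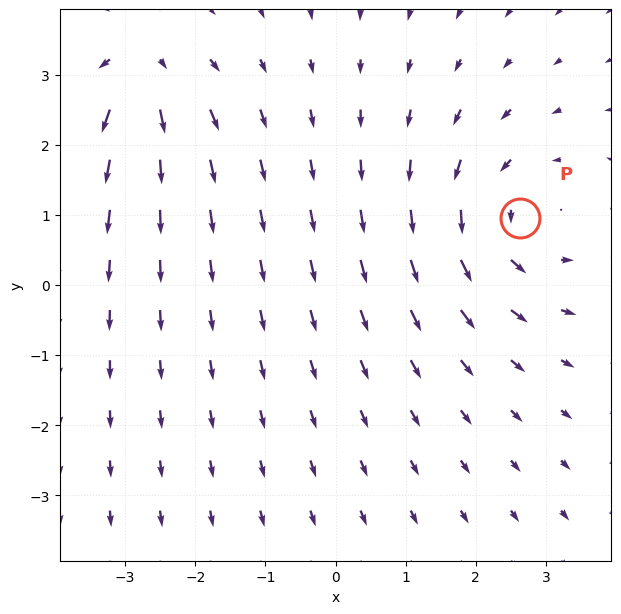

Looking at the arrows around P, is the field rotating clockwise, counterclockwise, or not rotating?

Near P at (2.6, 1.0) the arrows circulate counterclockwise. The curl (z-component) there is about +4; positive curl means counterclockwise rotation.

counterclockwise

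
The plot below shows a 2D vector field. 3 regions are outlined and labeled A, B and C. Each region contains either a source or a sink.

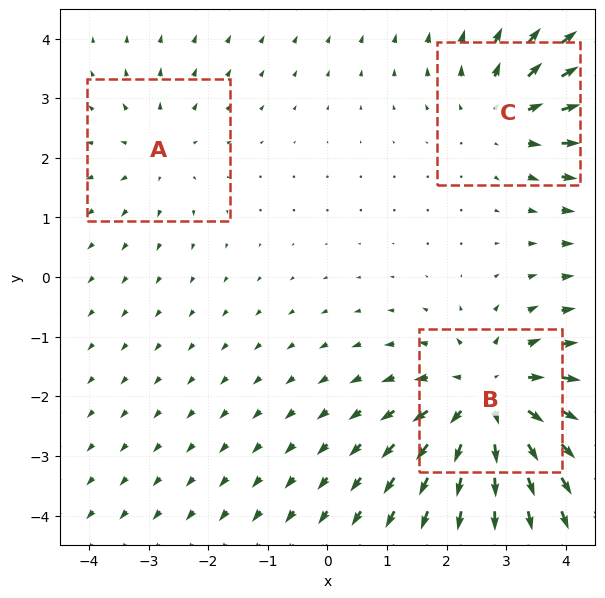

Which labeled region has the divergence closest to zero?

Divergence at each region's feature centre — A: about +2, B: about +4, C: about +3. Region A is closest to zero.

A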